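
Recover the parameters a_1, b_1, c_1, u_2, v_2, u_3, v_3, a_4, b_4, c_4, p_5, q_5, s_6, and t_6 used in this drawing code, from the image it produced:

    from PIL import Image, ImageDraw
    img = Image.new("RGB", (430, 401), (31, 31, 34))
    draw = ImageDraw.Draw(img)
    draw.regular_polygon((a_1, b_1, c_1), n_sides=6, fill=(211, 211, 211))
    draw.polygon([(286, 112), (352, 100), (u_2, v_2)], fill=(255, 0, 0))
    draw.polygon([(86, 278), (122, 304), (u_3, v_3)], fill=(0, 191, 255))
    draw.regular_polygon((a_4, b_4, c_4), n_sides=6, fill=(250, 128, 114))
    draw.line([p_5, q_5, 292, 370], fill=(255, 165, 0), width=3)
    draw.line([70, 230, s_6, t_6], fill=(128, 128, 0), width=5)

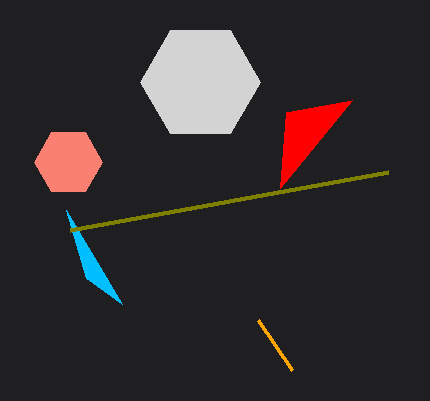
a_1 = 200
b_1 = 82
c_1 = 60
u_2 = 280
v_2 = 188
u_3 = 66
v_3 = 210
a_4 = 68
b_4 = 162
c_4 = 34
p_5 = 258
q_5 = 320
s_6 = 388
t_6 = 172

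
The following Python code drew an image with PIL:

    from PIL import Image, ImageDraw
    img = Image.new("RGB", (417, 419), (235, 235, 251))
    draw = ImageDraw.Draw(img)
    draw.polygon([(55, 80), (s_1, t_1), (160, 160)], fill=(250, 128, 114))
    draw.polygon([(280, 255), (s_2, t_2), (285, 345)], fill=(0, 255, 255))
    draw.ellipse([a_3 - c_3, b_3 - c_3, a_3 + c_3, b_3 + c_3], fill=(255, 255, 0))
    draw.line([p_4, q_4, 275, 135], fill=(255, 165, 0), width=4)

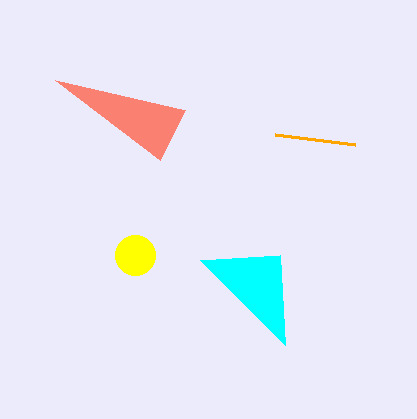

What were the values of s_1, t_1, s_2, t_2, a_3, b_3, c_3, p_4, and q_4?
s_1 = 185, t_1 = 110, s_2 = 200, t_2 = 260, a_3 = 135, b_3 = 255, c_3 = 20, p_4 = 355, q_4 = 145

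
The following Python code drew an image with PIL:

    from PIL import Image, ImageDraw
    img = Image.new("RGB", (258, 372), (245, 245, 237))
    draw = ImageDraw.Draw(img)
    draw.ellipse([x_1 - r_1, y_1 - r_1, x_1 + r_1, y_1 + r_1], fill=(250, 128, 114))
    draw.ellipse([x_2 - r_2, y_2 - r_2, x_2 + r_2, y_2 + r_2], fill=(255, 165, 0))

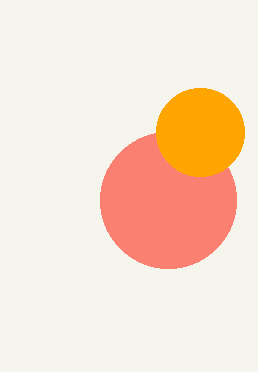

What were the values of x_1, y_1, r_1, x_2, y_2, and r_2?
x_1 = 168, y_1 = 200, r_1 = 68, x_2 = 200, y_2 = 132, r_2 = 44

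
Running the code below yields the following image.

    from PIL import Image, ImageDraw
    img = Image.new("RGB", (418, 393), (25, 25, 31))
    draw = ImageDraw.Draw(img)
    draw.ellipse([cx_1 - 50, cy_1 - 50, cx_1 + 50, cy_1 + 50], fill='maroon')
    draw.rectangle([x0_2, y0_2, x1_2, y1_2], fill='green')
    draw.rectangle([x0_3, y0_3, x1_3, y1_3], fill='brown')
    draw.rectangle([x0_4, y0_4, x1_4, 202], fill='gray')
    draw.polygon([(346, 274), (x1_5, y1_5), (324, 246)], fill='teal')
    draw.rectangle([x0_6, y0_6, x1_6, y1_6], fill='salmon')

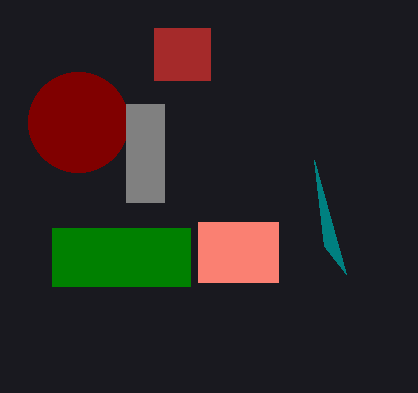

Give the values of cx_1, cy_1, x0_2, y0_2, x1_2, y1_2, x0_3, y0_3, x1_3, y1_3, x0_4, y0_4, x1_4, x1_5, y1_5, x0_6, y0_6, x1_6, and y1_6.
cx_1 = 78
cy_1 = 122
x0_2 = 52
y0_2 = 228
x1_2 = 190
y1_2 = 286
x0_3 = 154
y0_3 = 28
x1_3 = 210
y1_3 = 80
x0_4 = 126
y0_4 = 104
x1_4 = 164
x1_5 = 314
y1_5 = 160
x0_6 = 198
y0_6 = 222
x1_6 = 278
y1_6 = 282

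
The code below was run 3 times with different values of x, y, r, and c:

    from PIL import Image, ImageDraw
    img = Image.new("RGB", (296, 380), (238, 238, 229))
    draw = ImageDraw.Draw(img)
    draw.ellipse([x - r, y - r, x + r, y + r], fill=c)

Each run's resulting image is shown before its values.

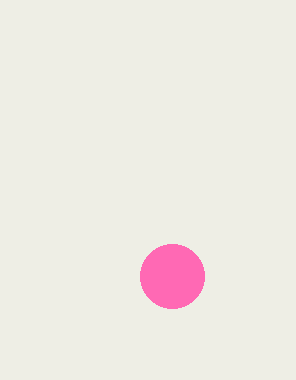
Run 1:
x = 172; y = 276; r = 32; c = 'hotpink'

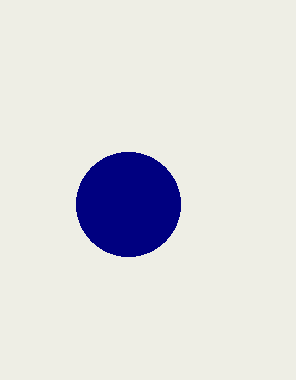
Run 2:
x = 128
y = 204
r = 52
c = 'navy'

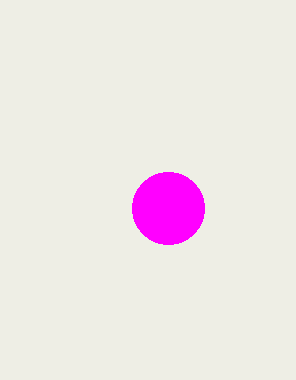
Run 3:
x = 168, y = 208, r = 36, c = 'magenta'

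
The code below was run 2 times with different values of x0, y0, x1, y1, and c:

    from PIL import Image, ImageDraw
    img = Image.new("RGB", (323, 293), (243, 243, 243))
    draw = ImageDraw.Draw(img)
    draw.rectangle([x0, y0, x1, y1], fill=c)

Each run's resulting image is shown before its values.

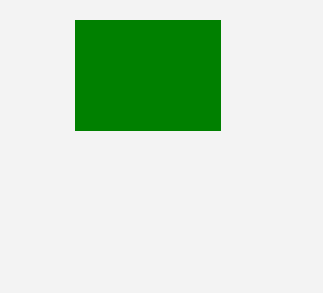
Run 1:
x0 = 75
y0 = 20
x1 = 220
y1 = 130
c = 'green'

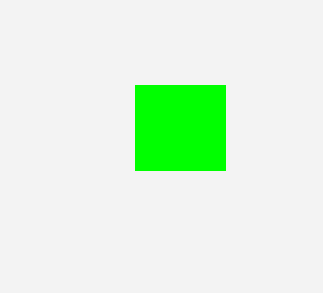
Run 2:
x0 = 135, y0 = 85, x1 = 225, y1 = 170, c = 'lime'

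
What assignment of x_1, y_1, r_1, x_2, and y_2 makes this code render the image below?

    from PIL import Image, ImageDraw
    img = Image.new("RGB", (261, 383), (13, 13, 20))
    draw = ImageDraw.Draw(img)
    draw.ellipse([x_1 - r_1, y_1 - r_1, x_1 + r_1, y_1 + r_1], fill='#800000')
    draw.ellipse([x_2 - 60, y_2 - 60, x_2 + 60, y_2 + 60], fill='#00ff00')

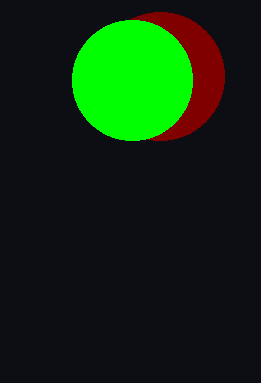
x_1 = 160, y_1 = 76, r_1 = 64, x_2 = 132, y_2 = 80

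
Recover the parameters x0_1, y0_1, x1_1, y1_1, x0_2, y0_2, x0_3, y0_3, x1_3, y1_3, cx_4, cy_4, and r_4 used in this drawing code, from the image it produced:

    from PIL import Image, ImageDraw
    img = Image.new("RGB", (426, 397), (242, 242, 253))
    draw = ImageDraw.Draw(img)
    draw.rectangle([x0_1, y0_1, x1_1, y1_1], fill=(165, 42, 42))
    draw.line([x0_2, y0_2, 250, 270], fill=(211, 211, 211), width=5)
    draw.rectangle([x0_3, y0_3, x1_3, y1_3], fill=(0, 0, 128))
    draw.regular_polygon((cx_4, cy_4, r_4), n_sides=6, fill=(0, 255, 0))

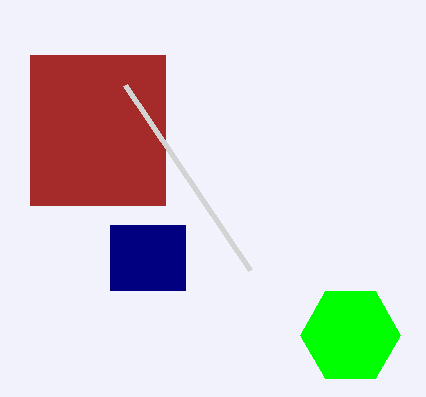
x0_1 = 30
y0_1 = 55
x1_1 = 165
y1_1 = 205
x0_2 = 125
y0_2 = 85
x0_3 = 110
y0_3 = 225
x1_3 = 185
y1_3 = 290
cx_4 = 350
cy_4 = 335
r_4 = 50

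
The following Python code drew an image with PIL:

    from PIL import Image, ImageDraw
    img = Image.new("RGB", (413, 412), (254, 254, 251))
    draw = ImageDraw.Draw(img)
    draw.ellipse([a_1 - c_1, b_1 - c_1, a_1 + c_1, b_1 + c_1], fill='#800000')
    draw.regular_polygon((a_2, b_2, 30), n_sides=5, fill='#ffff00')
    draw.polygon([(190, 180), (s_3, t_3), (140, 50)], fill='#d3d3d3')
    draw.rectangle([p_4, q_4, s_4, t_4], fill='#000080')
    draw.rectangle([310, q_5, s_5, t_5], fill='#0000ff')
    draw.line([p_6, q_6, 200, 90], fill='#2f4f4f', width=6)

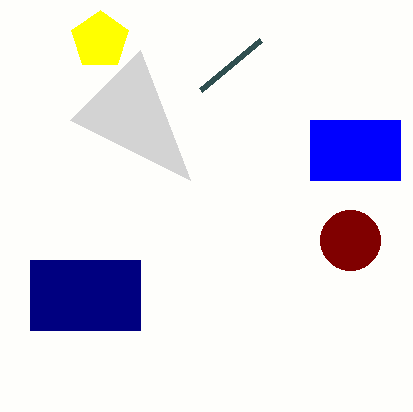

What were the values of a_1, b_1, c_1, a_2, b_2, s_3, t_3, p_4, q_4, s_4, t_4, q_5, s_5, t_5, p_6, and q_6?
a_1 = 350; b_1 = 240; c_1 = 30; a_2 = 100; b_2 = 40; s_3 = 70; t_3 = 120; p_4 = 30; q_4 = 260; s_4 = 140; t_4 = 330; q_5 = 120; s_5 = 400; t_5 = 180; p_6 = 260; q_6 = 40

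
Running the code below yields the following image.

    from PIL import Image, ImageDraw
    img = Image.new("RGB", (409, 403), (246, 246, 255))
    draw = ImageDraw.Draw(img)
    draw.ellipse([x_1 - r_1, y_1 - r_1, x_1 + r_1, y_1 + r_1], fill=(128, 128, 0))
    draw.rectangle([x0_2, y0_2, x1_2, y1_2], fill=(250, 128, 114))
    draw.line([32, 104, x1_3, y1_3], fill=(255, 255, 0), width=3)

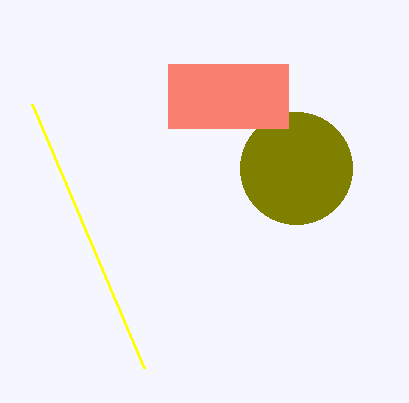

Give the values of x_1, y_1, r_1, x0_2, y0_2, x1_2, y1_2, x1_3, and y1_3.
x_1 = 296
y_1 = 168
r_1 = 56
x0_2 = 168
y0_2 = 64
x1_2 = 288
y1_2 = 128
x1_3 = 144
y1_3 = 368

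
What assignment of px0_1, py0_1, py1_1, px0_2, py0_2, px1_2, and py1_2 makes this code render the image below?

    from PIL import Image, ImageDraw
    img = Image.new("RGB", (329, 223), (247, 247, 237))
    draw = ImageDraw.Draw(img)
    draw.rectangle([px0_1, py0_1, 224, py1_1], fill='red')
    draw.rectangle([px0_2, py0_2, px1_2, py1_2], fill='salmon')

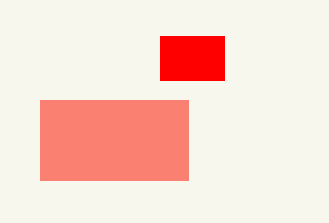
px0_1 = 160; py0_1 = 36; py1_1 = 80; px0_2 = 40; py0_2 = 100; px1_2 = 188; py1_2 = 180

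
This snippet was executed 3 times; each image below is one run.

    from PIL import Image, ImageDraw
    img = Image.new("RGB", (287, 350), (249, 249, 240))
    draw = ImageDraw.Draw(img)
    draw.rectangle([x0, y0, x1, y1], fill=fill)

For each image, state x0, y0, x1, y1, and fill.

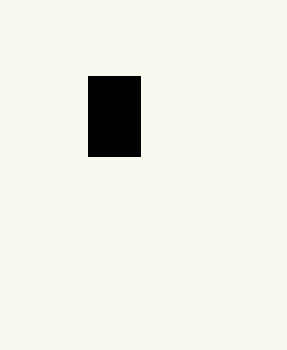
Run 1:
x0 = 88, y0 = 76, x1 = 140, y1 = 156, fill = 'black'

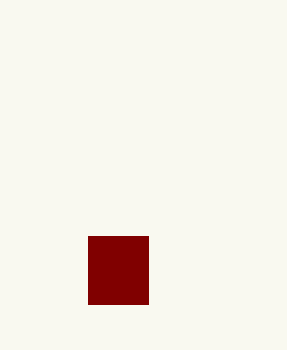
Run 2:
x0 = 88; y0 = 236; x1 = 148; y1 = 304; fill = 'maroon'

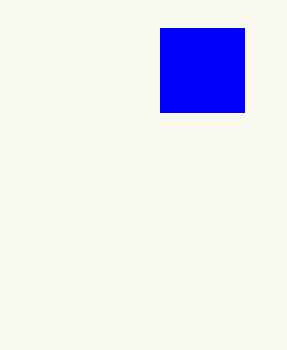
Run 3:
x0 = 160, y0 = 28, x1 = 244, y1 = 112, fill = 'blue'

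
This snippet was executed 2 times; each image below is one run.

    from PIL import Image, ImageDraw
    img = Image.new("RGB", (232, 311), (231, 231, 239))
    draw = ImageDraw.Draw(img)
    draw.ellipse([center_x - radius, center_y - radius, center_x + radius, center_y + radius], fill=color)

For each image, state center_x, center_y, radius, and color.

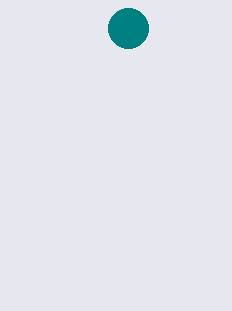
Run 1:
center_x = 128; center_y = 28; radius = 20; color = 'teal'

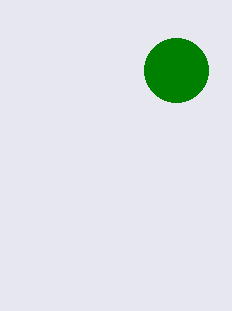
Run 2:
center_x = 176; center_y = 70; radius = 32; color = 'green'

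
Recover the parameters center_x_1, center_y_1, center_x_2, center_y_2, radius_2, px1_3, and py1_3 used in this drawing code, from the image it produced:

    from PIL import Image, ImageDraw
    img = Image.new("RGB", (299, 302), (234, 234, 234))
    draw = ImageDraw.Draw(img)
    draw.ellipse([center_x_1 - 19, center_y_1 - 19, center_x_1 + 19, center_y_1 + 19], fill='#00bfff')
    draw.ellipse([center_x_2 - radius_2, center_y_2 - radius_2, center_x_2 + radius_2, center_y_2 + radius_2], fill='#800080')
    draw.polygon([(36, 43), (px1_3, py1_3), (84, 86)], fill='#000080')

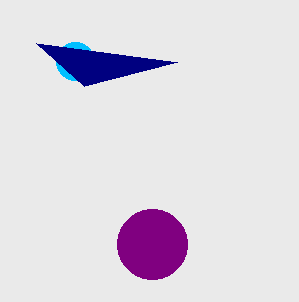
center_x_1 = 75, center_y_1 = 61, center_x_2 = 152, center_y_2 = 244, radius_2 = 35, px1_3 = 177, py1_3 = 62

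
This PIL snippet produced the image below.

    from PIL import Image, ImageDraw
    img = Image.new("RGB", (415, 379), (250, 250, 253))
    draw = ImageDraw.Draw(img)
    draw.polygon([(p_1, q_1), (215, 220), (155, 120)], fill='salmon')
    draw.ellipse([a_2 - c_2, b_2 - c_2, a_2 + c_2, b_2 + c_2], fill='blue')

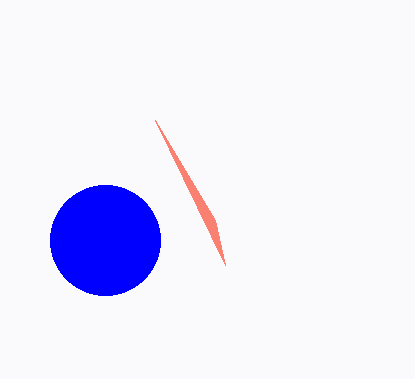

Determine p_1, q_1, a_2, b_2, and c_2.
p_1 = 225
q_1 = 265
a_2 = 105
b_2 = 240
c_2 = 55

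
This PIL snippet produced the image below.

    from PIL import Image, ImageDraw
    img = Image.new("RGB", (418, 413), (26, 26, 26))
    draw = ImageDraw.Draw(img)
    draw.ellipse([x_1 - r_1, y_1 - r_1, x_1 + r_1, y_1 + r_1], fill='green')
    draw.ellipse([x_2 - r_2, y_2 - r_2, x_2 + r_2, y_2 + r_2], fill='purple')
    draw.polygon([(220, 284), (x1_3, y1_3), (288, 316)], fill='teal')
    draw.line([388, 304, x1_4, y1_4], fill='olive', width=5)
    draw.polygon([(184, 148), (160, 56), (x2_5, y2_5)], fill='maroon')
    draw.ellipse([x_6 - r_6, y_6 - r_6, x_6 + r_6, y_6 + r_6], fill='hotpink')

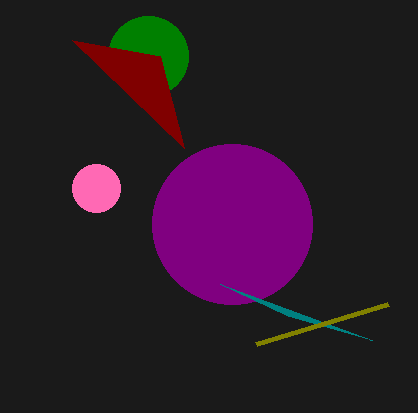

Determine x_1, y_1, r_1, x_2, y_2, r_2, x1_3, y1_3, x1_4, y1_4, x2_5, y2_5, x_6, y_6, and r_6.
x_1 = 148
y_1 = 56
r_1 = 40
x_2 = 232
y_2 = 224
r_2 = 80
x1_3 = 372
y1_3 = 340
x1_4 = 256
y1_4 = 344
x2_5 = 72
y2_5 = 40
x_6 = 96
y_6 = 188
r_6 = 24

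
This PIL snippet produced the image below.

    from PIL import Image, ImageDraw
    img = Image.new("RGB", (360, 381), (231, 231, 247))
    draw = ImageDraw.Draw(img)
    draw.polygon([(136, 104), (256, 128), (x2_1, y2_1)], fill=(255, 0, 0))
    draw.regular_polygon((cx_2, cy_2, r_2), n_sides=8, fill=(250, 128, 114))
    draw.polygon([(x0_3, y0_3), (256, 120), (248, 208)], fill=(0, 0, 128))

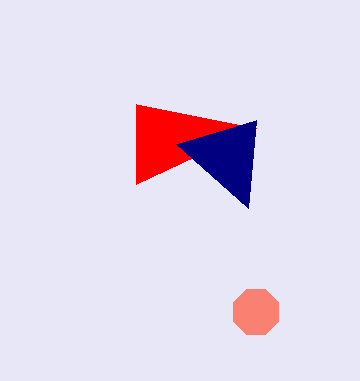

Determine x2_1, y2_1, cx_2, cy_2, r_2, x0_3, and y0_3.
x2_1 = 136
y2_1 = 184
cx_2 = 256
cy_2 = 312
r_2 = 24
x0_3 = 176
y0_3 = 144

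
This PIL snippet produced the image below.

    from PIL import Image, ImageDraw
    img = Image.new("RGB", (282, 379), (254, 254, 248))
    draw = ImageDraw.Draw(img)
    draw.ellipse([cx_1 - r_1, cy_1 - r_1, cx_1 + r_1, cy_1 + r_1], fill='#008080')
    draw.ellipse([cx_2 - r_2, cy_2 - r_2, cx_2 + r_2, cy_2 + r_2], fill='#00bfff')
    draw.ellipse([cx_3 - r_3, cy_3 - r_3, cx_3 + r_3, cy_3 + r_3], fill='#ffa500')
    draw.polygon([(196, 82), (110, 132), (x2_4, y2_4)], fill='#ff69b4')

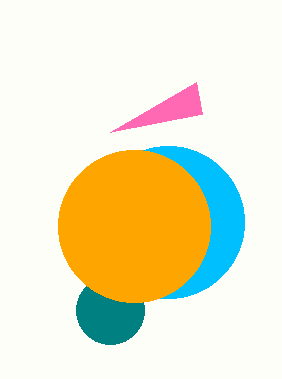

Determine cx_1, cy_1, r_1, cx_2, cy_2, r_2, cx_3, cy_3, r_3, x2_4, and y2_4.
cx_1 = 110, cy_1 = 310, r_1 = 34, cx_2 = 168, cy_2 = 222, r_2 = 76, cx_3 = 134, cy_3 = 226, r_3 = 76, x2_4 = 202, y2_4 = 114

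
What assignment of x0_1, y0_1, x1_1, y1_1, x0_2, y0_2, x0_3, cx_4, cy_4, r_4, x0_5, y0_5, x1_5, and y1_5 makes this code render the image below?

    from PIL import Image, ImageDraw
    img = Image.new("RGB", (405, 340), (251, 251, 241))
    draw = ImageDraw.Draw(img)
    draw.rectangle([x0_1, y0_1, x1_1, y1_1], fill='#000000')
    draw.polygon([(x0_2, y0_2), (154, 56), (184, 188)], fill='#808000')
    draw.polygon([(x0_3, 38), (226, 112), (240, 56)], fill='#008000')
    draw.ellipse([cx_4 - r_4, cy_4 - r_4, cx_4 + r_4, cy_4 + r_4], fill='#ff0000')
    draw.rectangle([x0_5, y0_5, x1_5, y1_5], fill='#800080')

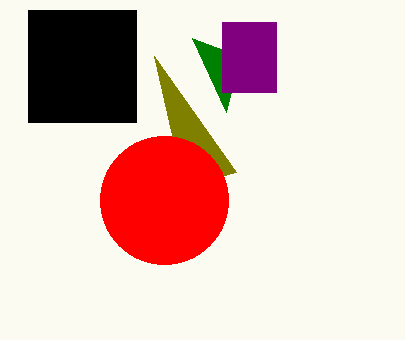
x0_1 = 28; y0_1 = 10; x1_1 = 136; y1_1 = 122; x0_2 = 236; y0_2 = 172; x0_3 = 192; cx_4 = 164; cy_4 = 200; r_4 = 64; x0_5 = 222; y0_5 = 22; x1_5 = 276; y1_5 = 92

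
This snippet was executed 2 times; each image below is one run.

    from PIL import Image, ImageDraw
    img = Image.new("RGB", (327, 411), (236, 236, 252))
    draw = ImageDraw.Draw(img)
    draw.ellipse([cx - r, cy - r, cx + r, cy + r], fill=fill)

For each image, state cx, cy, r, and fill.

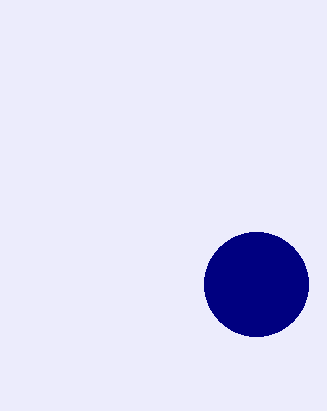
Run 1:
cx = 256, cy = 284, r = 52, fill = 'navy'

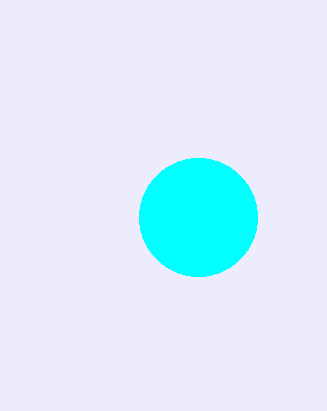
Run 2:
cx = 198; cy = 217; r = 59; fill = 'cyan'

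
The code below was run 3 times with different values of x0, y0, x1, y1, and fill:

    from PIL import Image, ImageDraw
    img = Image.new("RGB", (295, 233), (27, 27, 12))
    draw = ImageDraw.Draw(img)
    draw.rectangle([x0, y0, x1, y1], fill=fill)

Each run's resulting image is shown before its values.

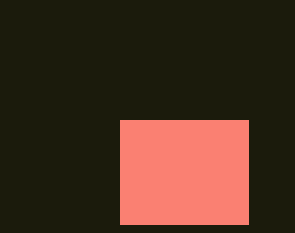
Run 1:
x0 = 120; y0 = 120; x1 = 248; y1 = 224; fill = 'salmon'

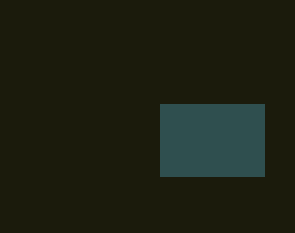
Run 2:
x0 = 160; y0 = 104; x1 = 264; y1 = 176; fill = 'darkslategray'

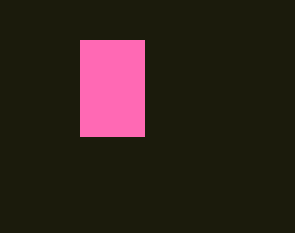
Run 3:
x0 = 80; y0 = 40; x1 = 144; y1 = 136; fill = 'hotpink'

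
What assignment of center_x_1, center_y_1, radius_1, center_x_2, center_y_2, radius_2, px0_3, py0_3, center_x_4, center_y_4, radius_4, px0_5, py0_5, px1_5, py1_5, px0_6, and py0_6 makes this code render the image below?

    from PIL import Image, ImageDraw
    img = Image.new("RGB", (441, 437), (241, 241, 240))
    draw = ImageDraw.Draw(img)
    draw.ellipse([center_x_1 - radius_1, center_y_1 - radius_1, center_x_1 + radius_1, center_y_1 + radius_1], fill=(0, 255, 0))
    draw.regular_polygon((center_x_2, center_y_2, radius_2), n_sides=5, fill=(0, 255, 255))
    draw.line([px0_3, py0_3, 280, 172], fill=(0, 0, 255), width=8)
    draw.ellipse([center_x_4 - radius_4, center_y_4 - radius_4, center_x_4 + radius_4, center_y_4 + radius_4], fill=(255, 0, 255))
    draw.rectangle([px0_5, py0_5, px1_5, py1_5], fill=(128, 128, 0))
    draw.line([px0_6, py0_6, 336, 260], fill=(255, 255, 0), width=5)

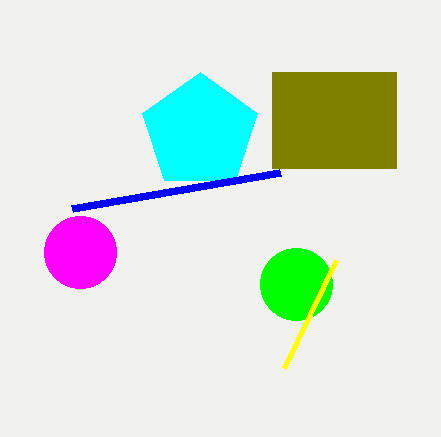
center_x_1 = 296
center_y_1 = 284
radius_1 = 36
center_x_2 = 200
center_y_2 = 132
radius_2 = 60
px0_3 = 72
py0_3 = 208
center_x_4 = 80
center_y_4 = 252
radius_4 = 36
px0_5 = 272
py0_5 = 72
px1_5 = 396
py1_5 = 168
px0_6 = 284
py0_6 = 368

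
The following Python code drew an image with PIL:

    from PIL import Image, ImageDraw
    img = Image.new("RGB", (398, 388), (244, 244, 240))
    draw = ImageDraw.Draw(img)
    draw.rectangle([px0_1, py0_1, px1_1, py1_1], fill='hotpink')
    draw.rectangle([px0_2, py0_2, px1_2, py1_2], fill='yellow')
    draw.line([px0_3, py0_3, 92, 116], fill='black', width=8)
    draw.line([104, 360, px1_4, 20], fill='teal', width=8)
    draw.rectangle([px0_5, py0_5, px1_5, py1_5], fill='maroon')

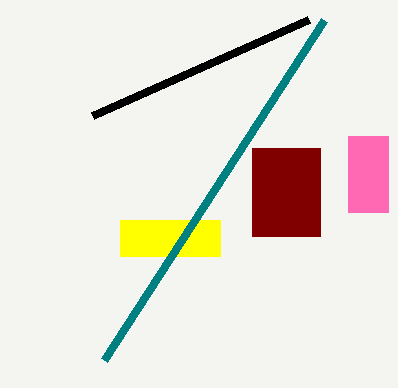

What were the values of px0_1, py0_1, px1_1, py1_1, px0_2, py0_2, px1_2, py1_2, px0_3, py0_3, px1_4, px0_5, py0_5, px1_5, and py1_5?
px0_1 = 348
py0_1 = 136
px1_1 = 388
py1_1 = 212
px0_2 = 120
py0_2 = 220
px1_2 = 220
py1_2 = 256
px0_3 = 308
py0_3 = 20
px1_4 = 324
px0_5 = 252
py0_5 = 148
px1_5 = 320
py1_5 = 236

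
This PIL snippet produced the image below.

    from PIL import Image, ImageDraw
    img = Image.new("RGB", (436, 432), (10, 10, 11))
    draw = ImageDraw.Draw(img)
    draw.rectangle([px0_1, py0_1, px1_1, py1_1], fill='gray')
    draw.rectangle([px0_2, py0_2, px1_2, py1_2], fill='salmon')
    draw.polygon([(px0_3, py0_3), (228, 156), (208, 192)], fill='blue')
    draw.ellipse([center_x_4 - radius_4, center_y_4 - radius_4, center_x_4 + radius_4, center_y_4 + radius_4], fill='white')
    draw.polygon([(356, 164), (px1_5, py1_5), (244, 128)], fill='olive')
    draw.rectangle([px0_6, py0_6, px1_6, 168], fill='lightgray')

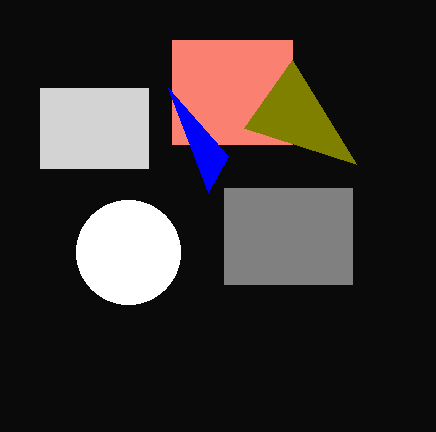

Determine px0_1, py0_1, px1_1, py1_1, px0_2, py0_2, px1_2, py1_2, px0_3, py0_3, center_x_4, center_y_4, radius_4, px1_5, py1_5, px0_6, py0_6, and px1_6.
px0_1 = 224, py0_1 = 188, px1_1 = 352, py1_1 = 284, px0_2 = 172, py0_2 = 40, px1_2 = 292, py1_2 = 144, px0_3 = 168, py0_3 = 88, center_x_4 = 128, center_y_4 = 252, radius_4 = 52, px1_5 = 292, py1_5 = 60, px0_6 = 40, py0_6 = 88, px1_6 = 148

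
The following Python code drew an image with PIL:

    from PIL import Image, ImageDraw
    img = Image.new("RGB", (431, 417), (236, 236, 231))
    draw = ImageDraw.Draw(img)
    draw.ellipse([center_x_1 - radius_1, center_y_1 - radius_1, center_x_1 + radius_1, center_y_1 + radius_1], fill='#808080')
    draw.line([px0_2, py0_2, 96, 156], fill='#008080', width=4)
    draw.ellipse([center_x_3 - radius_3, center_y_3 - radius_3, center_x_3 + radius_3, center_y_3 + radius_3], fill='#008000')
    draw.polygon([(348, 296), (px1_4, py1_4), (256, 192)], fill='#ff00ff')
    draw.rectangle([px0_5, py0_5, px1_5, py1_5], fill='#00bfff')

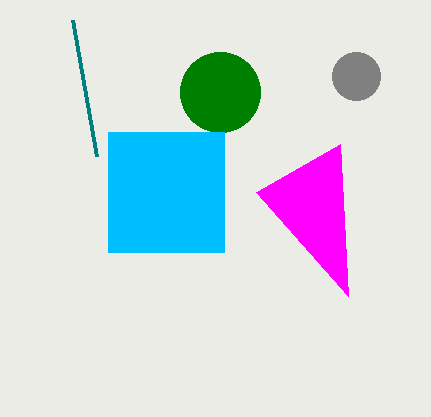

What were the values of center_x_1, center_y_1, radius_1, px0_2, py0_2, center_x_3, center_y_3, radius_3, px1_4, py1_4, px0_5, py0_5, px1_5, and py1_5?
center_x_1 = 356, center_y_1 = 76, radius_1 = 24, px0_2 = 72, py0_2 = 20, center_x_3 = 220, center_y_3 = 92, radius_3 = 40, px1_4 = 340, py1_4 = 144, px0_5 = 108, py0_5 = 132, px1_5 = 224, py1_5 = 252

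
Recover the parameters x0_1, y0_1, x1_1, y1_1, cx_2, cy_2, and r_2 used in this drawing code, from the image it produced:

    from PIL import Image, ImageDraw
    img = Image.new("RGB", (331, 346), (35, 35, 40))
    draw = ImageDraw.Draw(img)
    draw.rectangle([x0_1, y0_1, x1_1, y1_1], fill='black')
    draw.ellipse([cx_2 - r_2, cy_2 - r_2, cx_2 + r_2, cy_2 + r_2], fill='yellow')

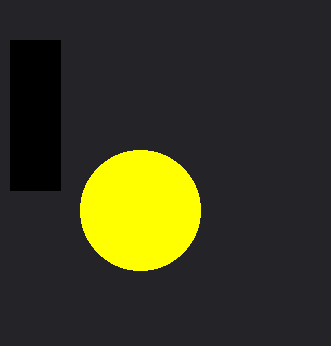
x0_1 = 10
y0_1 = 40
x1_1 = 60
y1_1 = 190
cx_2 = 140
cy_2 = 210
r_2 = 60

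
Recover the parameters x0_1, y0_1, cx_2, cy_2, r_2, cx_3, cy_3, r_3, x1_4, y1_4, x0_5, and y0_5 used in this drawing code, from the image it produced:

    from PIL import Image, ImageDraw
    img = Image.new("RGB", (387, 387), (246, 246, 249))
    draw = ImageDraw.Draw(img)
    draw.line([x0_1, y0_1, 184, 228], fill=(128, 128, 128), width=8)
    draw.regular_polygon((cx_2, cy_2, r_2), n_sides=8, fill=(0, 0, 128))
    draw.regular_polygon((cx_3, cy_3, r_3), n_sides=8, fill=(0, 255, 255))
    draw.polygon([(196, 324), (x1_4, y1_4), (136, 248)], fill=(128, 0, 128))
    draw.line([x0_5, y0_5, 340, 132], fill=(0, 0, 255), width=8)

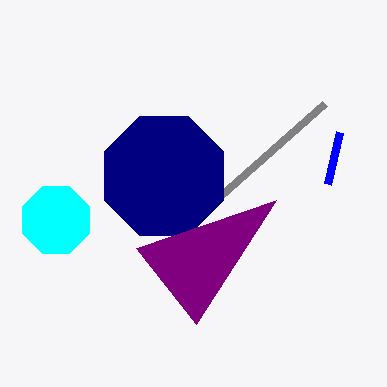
x0_1 = 324
y0_1 = 104
cx_2 = 164
cy_2 = 176
r_2 = 64
cx_3 = 56
cy_3 = 220
r_3 = 36
x1_4 = 276
y1_4 = 200
x0_5 = 328
y0_5 = 184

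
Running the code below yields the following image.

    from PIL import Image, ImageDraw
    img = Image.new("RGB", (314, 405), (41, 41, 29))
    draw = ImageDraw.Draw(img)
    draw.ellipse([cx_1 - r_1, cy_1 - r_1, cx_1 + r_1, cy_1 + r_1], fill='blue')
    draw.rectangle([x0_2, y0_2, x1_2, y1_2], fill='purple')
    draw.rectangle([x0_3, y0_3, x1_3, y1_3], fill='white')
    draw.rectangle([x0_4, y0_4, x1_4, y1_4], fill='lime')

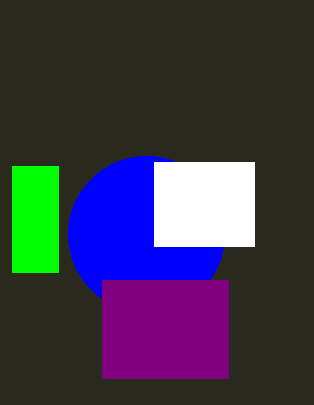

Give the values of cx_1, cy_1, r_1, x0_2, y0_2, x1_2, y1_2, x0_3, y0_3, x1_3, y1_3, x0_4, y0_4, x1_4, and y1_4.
cx_1 = 146; cy_1 = 234; r_1 = 78; x0_2 = 102; y0_2 = 280; x1_2 = 228; y1_2 = 378; x0_3 = 154; y0_3 = 162; x1_3 = 254; y1_3 = 246; x0_4 = 12; y0_4 = 166; x1_4 = 58; y1_4 = 272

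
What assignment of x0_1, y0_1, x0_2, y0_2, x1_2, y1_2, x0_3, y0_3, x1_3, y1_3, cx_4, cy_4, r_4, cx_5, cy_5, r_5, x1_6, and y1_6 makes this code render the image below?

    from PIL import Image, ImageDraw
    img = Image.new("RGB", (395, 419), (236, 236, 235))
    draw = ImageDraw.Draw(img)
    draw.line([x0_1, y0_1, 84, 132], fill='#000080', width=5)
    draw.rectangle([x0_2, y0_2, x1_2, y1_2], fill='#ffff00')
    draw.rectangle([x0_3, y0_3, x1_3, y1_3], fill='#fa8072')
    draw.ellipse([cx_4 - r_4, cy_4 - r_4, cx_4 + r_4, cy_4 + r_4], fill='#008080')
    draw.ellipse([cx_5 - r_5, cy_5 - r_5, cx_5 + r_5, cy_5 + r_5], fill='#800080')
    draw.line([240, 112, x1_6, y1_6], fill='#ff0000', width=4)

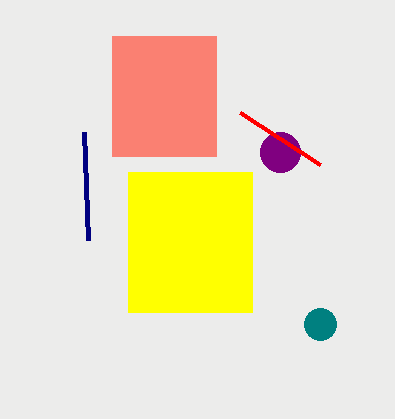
x0_1 = 88, y0_1 = 240, x0_2 = 128, y0_2 = 172, x1_2 = 252, y1_2 = 312, x0_3 = 112, y0_3 = 36, x1_3 = 216, y1_3 = 156, cx_4 = 320, cy_4 = 324, r_4 = 16, cx_5 = 280, cy_5 = 152, r_5 = 20, x1_6 = 320, y1_6 = 164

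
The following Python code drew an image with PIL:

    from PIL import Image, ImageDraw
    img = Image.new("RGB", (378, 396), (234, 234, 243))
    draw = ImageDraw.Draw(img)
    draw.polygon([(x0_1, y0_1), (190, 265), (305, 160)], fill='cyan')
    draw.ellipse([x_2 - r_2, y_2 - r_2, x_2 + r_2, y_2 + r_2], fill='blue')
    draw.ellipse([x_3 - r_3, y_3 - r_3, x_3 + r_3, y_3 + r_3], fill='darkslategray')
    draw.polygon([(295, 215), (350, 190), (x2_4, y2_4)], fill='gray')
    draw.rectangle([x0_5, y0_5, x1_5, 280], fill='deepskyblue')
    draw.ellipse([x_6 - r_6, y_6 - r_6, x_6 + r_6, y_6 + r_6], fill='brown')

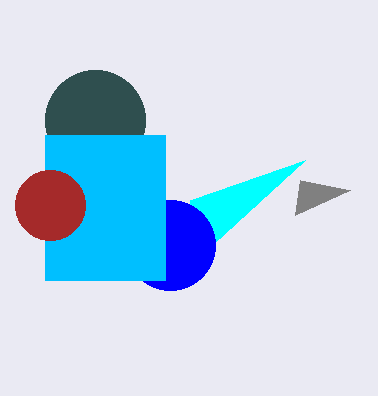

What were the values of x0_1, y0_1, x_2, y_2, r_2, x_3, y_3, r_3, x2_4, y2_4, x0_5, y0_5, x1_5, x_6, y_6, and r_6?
x0_1 = 190, y0_1 = 200, x_2 = 170, y_2 = 245, r_2 = 45, x_3 = 95, y_3 = 120, r_3 = 50, x2_4 = 300, y2_4 = 180, x0_5 = 45, y0_5 = 135, x1_5 = 165, x_6 = 50, y_6 = 205, r_6 = 35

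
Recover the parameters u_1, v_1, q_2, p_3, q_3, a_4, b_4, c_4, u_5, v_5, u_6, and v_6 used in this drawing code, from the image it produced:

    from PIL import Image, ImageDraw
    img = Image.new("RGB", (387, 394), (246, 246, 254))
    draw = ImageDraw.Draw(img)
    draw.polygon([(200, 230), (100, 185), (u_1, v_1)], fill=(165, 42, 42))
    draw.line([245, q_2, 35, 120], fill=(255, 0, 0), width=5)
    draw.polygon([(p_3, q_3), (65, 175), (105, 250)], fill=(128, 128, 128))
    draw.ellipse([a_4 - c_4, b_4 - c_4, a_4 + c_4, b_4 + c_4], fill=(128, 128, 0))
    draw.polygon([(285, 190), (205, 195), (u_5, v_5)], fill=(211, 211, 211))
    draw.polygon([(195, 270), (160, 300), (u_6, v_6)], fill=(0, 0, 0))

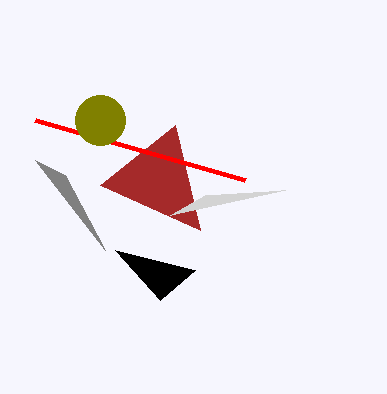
u_1 = 175, v_1 = 125, q_2 = 180, p_3 = 35, q_3 = 160, a_4 = 100, b_4 = 120, c_4 = 25, u_5 = 170, v_5 = 215, u_6 = 115, v_6 = 250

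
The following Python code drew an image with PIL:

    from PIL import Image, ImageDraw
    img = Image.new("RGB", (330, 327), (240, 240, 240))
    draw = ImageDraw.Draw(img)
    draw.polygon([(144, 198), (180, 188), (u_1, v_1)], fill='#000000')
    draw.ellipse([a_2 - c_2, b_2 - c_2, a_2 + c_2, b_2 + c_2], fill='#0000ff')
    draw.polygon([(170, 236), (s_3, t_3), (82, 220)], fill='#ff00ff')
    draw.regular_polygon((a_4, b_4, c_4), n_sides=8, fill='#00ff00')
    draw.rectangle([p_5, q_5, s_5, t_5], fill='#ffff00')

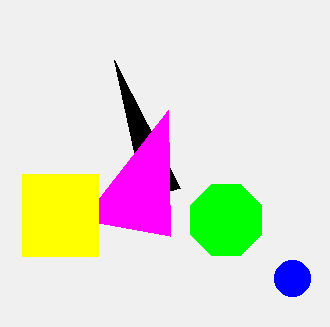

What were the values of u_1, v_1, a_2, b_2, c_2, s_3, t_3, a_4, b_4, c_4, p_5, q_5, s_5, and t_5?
u_1 = 114
v_1 = 60
a_2 = 292
b_2 = 278
c_2 = 18
s_3 = 168
t_3 = 110
a_4 = 226
b_4 = 220
c_4 = 38
p_5 = 22
q_5 = 174
s_5 = 98
t_5 = 256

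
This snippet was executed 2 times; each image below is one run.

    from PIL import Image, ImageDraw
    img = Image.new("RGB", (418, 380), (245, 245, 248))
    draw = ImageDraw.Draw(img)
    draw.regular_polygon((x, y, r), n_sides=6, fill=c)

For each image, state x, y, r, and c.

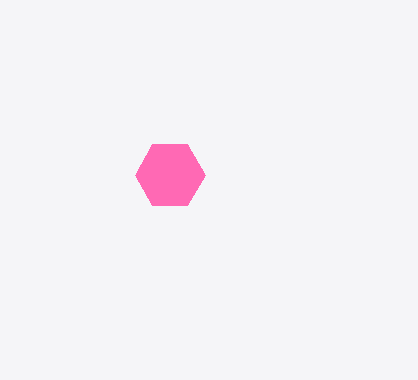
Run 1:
x = 170; y = 175; r = 35; c = 'hotpink'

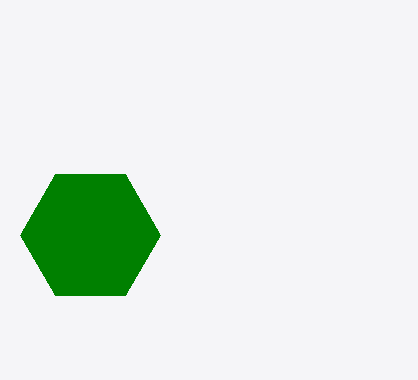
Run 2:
x = 90
y = 235
r = 70
c = 'green'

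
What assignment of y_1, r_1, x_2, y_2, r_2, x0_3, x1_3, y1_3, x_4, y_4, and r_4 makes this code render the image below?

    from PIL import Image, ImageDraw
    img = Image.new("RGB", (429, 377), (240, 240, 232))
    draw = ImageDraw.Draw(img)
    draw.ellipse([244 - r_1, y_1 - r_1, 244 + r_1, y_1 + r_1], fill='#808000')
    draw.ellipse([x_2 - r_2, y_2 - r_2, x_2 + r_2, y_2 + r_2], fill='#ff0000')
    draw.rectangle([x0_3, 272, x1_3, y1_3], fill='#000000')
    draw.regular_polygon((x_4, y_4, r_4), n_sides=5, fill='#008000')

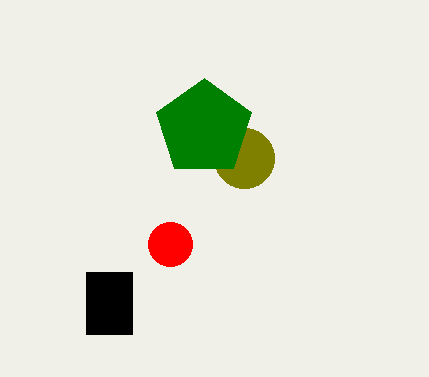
y_1 = 158, r_1 = 30, x_2 = 170, y_2 = 244, r_2 = 22, x0_3 = 86, x1_3 = 132, y1_3 = 334, x_4 = 204, y_4 = 128, r_4 = 50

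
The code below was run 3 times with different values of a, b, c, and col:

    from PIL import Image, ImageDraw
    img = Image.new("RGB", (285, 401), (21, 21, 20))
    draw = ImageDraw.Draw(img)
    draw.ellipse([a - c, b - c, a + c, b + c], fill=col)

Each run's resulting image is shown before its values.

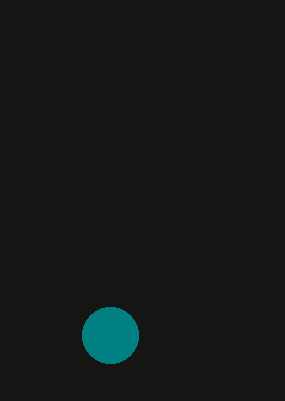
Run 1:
a = 110; b = 335; c = 28; col = 'teal'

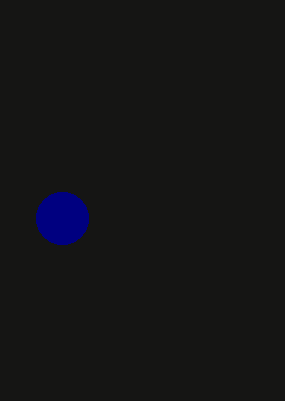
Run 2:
a = 62; b = 218; c = 26; col = 'navy'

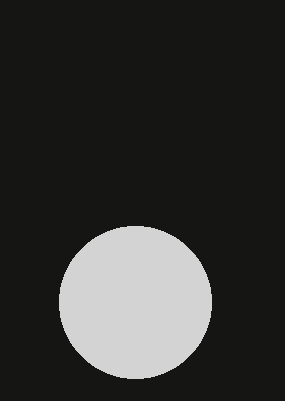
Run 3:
a = 135; b = 302; c = 76; col = 'lightgray'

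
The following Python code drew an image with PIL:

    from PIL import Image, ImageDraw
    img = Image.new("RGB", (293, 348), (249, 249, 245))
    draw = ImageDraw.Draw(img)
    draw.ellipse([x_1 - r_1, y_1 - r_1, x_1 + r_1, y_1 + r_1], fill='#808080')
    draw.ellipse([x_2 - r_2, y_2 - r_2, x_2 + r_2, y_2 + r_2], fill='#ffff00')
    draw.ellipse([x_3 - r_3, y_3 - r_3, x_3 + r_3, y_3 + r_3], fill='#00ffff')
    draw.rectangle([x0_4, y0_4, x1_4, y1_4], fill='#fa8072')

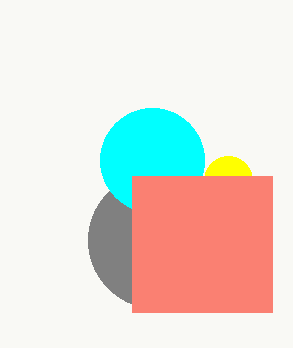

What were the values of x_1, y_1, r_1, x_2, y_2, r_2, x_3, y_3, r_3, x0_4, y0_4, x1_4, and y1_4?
x_1 = 156
y_1 = 240
r_1 = 68
x_2 = 228
y_2 = 180
r_2 = 24
x_3 = 152
y_3 = 160
r_3 = 52
x0_4 = 132
y0_4 = 176
x1_4 = 272
y1_4 = 312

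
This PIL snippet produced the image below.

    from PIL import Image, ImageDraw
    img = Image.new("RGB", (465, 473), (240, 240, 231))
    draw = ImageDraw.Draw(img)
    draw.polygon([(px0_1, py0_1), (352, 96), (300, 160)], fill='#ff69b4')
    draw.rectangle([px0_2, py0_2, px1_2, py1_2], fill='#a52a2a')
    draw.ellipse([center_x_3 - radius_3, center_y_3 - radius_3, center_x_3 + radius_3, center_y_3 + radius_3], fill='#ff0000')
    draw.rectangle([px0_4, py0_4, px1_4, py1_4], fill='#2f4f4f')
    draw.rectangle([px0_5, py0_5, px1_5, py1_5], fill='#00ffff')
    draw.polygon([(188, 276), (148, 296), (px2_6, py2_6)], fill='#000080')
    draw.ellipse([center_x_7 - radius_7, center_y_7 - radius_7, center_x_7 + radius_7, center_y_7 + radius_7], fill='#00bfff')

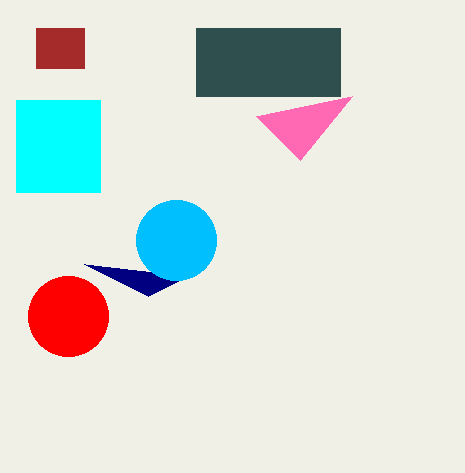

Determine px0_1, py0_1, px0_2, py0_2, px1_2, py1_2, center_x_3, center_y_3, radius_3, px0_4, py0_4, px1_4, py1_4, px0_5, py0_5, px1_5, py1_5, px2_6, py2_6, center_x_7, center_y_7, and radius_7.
px0_1 = 256
py0_1 = 116
px0_2 = 36
py0_2 = 28
px1_2 = 84
py1_2 = 68
center_x_3 = 68
center_y_3 = 316
radius_3 = 40
px0_4 = 196
py0_4 = 28
px1_4 = 340
py1_4 = 96
px0_5 = 16
py0_5 = 100
px1_5 = 100
py1_5 = 192
px2_6 = 84
py2_6 = 264
center_x_7 = 176
center_y_7 = 240
radius_7 = 40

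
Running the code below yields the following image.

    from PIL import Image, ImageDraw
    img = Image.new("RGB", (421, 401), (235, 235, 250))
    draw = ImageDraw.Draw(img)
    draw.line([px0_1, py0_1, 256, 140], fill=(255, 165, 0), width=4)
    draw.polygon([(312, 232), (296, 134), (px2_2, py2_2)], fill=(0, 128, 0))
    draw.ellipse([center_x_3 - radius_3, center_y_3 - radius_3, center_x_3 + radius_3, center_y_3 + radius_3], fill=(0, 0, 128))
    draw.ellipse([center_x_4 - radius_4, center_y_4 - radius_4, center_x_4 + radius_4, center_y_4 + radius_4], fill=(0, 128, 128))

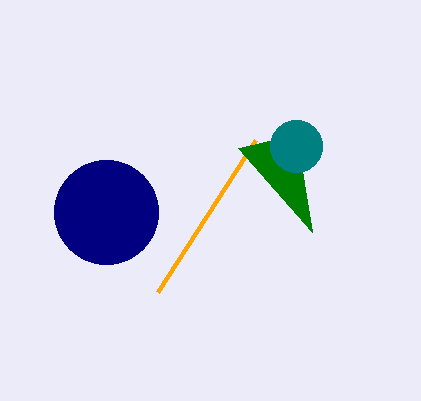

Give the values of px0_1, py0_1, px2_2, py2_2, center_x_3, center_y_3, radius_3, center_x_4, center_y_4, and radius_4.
px0_1 = 158, py0_1 = 292, px2_2 = 238, py2_2 = 148, center_x_3 = 106, center_y_3 = 212, radius_3 = 52, center_x_4 = 296, center_y_4 = 146, radius_4 = 26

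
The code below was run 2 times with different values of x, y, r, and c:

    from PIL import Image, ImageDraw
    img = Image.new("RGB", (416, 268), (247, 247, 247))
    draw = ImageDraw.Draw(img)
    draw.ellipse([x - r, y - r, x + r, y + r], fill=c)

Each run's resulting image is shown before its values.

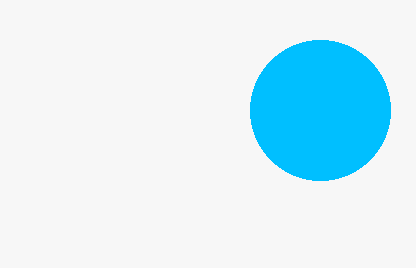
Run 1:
x = 320, y = 110, r = 70, c = 'deepskyblue'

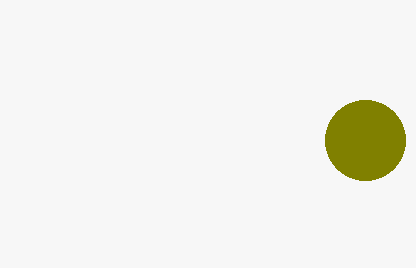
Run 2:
x = 365, y = 140, r = 40, c = 'olive'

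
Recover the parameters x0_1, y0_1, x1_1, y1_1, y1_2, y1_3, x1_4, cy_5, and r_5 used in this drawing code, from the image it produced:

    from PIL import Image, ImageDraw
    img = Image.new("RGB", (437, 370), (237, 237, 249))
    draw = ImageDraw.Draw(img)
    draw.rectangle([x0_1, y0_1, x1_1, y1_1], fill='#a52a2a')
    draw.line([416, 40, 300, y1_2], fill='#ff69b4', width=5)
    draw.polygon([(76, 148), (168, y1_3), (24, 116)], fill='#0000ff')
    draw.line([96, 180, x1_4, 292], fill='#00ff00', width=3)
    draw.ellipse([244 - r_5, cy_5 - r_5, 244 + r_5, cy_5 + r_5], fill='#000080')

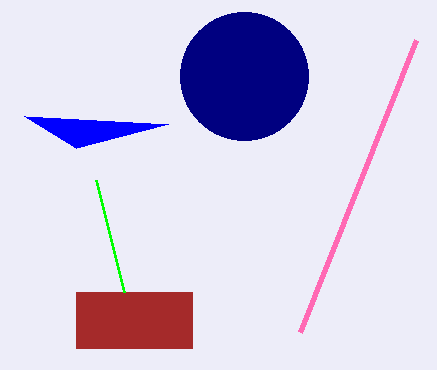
x0_1 = 76
y0_1 = 292
x1_1 = 192
y1_1 = 348
y1_2 = 332
y1_3 = 124
x1_4 = 124
cy_5 = 76
r_5 = 64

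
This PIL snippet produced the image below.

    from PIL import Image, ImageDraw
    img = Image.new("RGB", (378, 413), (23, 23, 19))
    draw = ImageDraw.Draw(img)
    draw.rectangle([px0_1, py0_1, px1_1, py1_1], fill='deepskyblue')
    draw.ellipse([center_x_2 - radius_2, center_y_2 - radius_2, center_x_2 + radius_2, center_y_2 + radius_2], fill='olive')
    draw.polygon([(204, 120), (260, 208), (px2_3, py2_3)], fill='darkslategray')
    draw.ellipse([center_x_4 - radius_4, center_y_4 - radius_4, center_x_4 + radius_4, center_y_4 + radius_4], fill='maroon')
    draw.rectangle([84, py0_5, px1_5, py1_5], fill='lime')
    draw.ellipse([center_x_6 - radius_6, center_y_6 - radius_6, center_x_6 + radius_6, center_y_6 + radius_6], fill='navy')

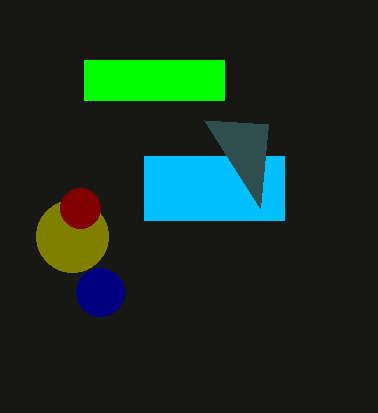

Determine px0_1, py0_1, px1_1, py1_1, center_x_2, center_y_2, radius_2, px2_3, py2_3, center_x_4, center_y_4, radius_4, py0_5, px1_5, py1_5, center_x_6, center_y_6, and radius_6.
px0_1 = 144; py0_1 = 156; px1_1 = 284; py1_1 = 220; center_x_2 = 72; center_y_2 = 236; radius_2 = 36; px2_3 = 268; py2_3 = 124; center_x_4 = 80; center_y_4 = 208; radius_4 = 20; py0_5 = 60; px1_5 = 224; py1_5 = 100; center_x_6 = 100; center_y_6 = 292; radius_6 = 24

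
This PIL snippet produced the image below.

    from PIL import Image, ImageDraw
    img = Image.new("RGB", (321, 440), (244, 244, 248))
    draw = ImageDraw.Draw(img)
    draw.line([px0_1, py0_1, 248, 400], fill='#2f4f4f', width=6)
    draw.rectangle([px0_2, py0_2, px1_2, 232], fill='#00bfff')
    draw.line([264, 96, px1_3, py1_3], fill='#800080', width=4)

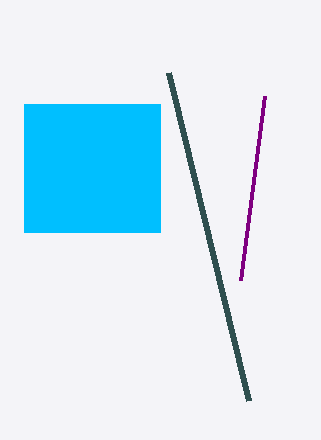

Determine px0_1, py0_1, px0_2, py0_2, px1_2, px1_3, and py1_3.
px0_1 = 168
py0_1 = 72
px0_2 = 24
py0_2 = 104
px1_2 = 160
px1_3 = 240
py1_3 = 280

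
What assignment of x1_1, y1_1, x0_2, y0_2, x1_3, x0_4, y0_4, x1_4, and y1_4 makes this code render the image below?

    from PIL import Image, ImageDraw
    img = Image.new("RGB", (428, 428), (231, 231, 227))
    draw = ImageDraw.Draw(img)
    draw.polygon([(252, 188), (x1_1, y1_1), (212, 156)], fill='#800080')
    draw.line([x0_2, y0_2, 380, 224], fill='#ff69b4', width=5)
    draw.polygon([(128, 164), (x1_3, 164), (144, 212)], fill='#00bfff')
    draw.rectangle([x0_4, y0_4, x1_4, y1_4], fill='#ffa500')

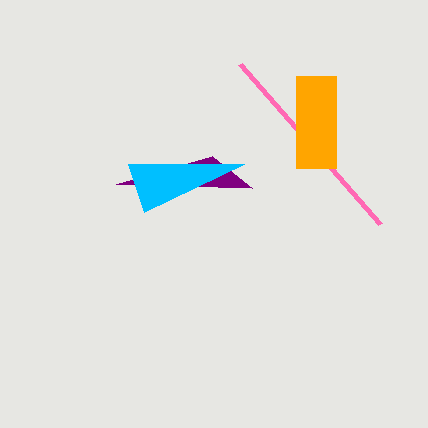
x1_1 = 116; y1_1 = 184; x0_2 = 240; y0_2 = 64; x1_3 = 244; x0_4 = 296; y0_4 = 76; x1_4 = 336; y1_4 = 168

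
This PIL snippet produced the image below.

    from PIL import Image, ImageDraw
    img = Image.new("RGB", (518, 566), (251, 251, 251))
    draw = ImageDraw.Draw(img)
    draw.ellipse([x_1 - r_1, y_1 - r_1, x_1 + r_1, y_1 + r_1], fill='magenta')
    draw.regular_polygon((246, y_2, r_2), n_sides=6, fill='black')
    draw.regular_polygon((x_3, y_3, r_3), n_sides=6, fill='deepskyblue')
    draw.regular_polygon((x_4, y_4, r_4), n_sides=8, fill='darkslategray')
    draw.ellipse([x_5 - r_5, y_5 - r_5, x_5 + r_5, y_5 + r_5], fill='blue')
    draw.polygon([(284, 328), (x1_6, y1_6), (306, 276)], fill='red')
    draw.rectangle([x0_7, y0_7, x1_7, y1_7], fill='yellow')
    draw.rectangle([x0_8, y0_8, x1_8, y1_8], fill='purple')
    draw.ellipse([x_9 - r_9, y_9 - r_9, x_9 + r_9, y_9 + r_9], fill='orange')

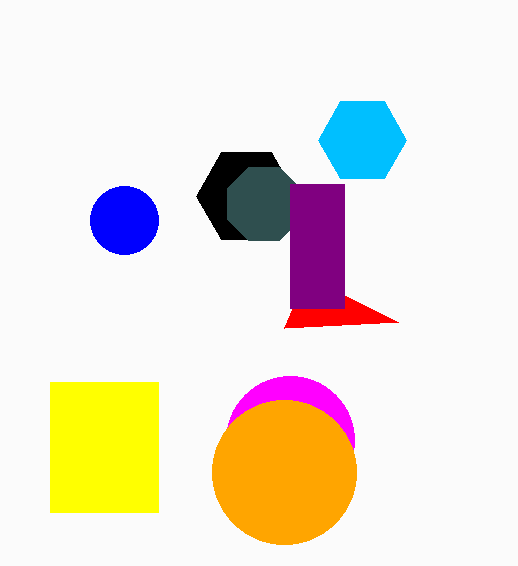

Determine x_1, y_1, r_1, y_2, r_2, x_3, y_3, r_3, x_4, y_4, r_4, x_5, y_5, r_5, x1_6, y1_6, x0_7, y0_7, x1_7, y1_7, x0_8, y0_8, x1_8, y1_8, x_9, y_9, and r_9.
x_1 = 290, y_1 = 440, r_1 = 64, y_2 = 196, r_2 = 50, x_3 = 362, y_3 = 140, r_3 = 44, x_4 = 264, y_4 = 204, r_4 = 40, x_5 = 124, y_5 = 220, r_5 = 34, x1_6 = 398, y1_6 = 322, x0_7 = 50, y0_7 = 382, x1_7 = 158, y1_7 = 512, x0_8 = 290, y0_8 = 184, x1_8 = 344, y1_8 = 308, x_9 = 284, y_9 = 472, r_9 = 72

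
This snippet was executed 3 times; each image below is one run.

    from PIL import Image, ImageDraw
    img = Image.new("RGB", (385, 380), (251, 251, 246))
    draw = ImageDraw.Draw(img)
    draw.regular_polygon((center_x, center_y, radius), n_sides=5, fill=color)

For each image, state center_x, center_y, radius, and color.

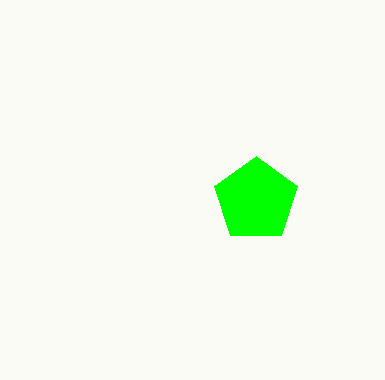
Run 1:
center_x = 256
center_y = 200
radius = 44
color = 'lime'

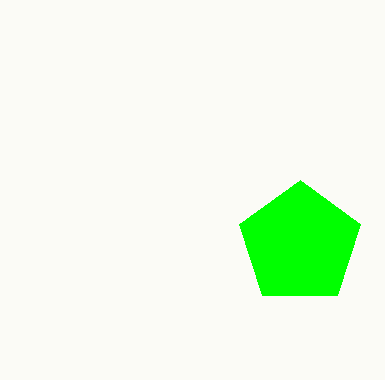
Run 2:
center_x = 300, center_y = 244, radius = 64, color = 'lime'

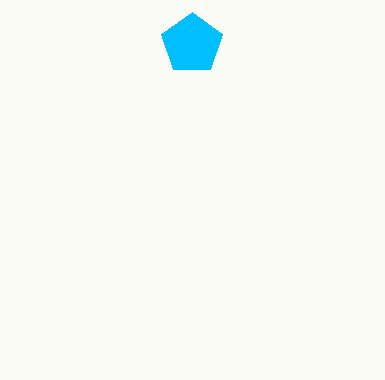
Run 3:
center_x = 192; center_y = 44; radius = 32; color = 'deepskyblue'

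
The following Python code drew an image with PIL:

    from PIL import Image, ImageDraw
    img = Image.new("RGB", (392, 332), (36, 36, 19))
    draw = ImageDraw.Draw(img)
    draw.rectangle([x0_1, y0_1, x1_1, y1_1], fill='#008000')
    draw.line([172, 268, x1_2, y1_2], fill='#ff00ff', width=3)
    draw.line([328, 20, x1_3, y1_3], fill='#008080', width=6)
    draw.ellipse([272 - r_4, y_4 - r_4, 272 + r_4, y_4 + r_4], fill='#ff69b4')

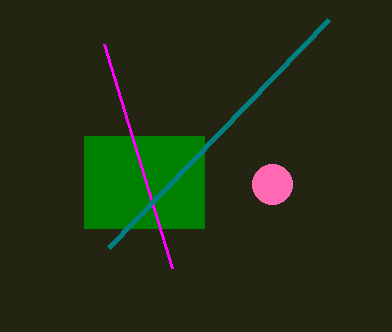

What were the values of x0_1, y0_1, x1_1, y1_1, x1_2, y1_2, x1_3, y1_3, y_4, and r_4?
x0_1 = 84; y0_1 = 136; x1_1 = 204; y1_1 = 228; x1_2 = 104; y1_2 = 44; x1_3 = 108; y1_3 = 248; y_4 = 184; r_4 = 20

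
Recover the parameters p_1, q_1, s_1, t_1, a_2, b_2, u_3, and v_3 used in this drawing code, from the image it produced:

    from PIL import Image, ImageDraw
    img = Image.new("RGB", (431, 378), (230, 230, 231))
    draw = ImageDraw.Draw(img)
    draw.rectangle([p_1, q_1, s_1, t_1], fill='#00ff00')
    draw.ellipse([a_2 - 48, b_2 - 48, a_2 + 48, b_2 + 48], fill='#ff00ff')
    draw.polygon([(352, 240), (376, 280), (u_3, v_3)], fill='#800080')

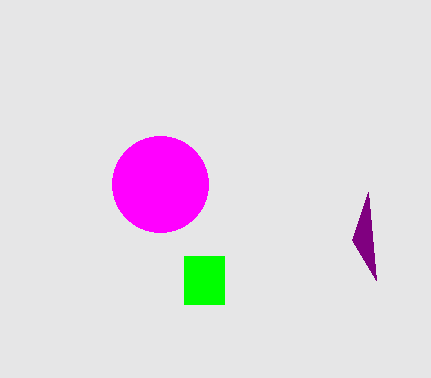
p_1 = 184; q_1 = 256; s_1 = 224; t_1 = 304; a_2 = 160; b_2 = 184; u_3 = 368; v_3 = 192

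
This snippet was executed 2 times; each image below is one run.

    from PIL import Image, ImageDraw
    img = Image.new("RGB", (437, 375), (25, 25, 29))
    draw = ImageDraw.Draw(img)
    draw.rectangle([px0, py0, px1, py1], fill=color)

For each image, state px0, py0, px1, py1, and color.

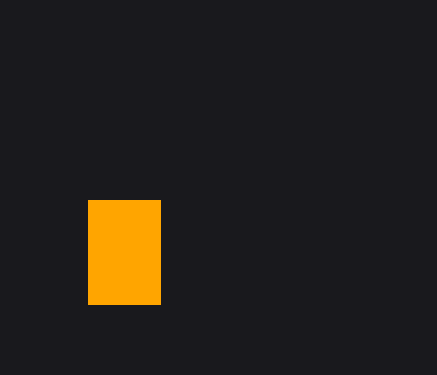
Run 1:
px0 = 88
py0 = 200
px1 = 160
py1 = 304
color = 'orange'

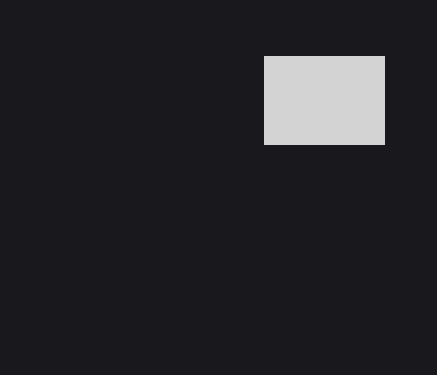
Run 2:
px0 = 264; py0 = 56; px1 = 384; py1 = 144; color = 'lightgray'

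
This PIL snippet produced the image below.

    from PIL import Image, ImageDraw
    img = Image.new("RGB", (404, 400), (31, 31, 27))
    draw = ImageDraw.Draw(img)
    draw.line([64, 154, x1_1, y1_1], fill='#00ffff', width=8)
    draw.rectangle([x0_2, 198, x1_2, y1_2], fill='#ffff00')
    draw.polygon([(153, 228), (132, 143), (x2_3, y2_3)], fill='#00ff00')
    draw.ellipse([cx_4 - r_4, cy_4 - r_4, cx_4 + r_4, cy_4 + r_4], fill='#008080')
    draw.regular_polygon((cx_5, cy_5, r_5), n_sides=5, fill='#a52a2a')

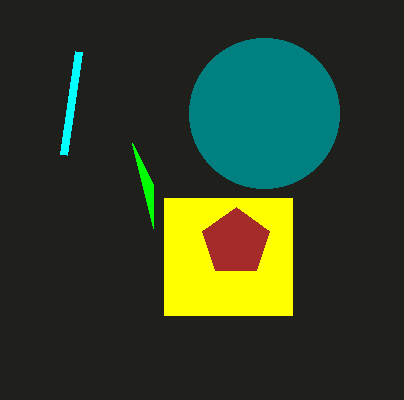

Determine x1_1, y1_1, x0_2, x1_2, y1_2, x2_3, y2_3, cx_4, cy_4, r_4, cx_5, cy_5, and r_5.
x1_1 = 79; y1_1 = 51; x0_2 = 164; x1_2 = 292; y1_2 = 315; x2_3 = 153; y2_3 = 184; cx_4 = 264; cy_4 = 113; r_4 = 75; cx_5 = 236; cy_5 = 242; r_5 = 35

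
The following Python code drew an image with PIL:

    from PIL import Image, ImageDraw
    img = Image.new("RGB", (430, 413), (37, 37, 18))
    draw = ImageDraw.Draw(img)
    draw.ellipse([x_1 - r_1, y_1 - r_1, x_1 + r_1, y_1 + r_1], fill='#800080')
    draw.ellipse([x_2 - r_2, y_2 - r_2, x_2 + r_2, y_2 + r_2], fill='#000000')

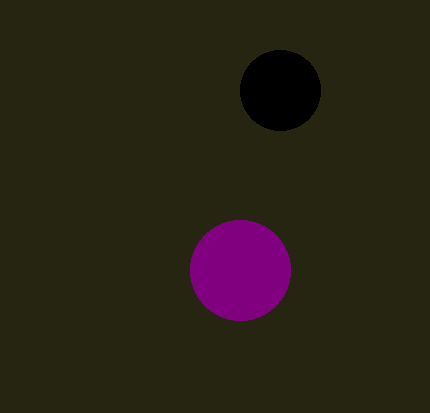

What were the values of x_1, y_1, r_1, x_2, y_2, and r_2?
x_1 = 240
y_1 = 270
r_1 = 50
x_2 = 280
y_2 = 90
r_2 = 40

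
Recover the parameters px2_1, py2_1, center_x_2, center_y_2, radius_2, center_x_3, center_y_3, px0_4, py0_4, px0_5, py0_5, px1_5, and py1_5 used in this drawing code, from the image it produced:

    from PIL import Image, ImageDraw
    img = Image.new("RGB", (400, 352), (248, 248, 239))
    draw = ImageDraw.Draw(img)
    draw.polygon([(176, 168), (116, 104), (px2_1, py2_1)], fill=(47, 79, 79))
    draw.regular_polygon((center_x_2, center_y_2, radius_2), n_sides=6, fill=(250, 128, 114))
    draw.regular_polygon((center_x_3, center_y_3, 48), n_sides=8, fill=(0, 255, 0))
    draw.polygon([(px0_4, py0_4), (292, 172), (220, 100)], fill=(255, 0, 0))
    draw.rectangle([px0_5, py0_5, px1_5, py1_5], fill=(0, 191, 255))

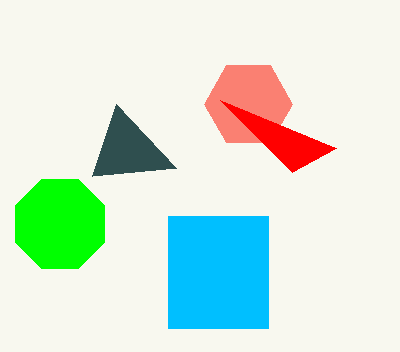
px2_1 = 92, py2_1 = 176, center_x_2 = 248, center_y_2 = 104, radius_2 = 44, center_x_3 = 60, center_y_3 = 224, px0_4 = 336, py0_4 = 148, px0_5 = 168, py0_5 = 216, px1_5 = 268, py1_5 = 328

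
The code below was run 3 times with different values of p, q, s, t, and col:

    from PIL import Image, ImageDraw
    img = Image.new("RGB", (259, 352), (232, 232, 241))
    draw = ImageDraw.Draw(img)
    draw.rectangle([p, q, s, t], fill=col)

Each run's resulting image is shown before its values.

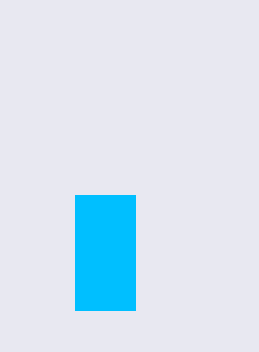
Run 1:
p = 75, q = 195, s = 135, t = 310, col = 'deepskyblue'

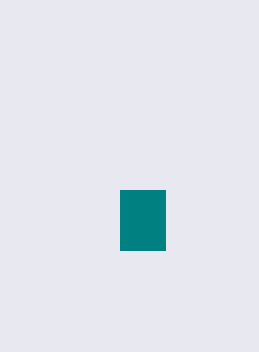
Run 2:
p = 120, q = 190, s = 165, t = 250, col = 'teal'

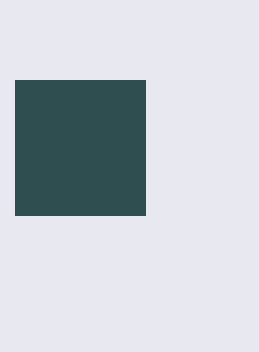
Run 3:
p = 15, q = 80, s = 145, t = 215, col = 'darkslategray'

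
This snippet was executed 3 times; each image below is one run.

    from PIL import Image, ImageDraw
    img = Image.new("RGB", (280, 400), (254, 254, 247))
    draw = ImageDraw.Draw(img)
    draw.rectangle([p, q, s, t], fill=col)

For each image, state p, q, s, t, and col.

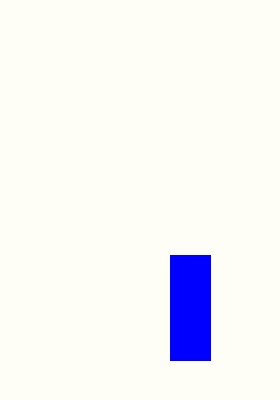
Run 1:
p = 170; q = 255; s = 210; t = 360; col = 'blue'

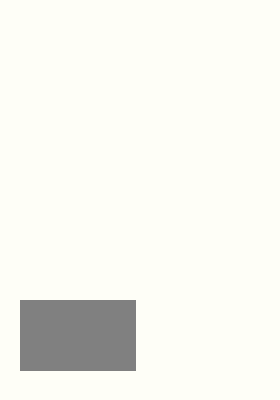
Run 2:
p = 20; q = 300; s = 135; t = 370; col = 'gray'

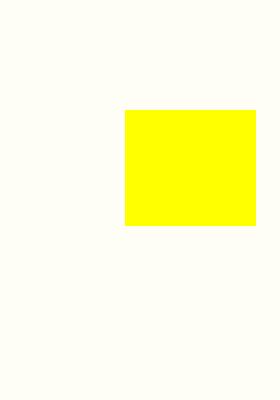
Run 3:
p = 125; q = 110; s = 255; t = 225; col = 'yellow'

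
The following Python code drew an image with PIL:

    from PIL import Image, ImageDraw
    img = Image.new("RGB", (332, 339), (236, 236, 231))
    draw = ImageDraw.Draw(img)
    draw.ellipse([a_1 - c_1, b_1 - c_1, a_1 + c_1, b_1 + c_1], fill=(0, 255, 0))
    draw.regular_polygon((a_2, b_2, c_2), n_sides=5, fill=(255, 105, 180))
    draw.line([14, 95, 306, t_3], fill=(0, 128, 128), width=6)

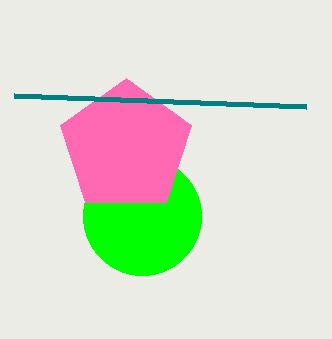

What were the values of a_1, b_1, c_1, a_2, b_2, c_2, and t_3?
a_1 = 142, b_1 = 216, c_1 = 59, a_2 = 126, b_2 = 147, c_2 = 69, t_3 = 106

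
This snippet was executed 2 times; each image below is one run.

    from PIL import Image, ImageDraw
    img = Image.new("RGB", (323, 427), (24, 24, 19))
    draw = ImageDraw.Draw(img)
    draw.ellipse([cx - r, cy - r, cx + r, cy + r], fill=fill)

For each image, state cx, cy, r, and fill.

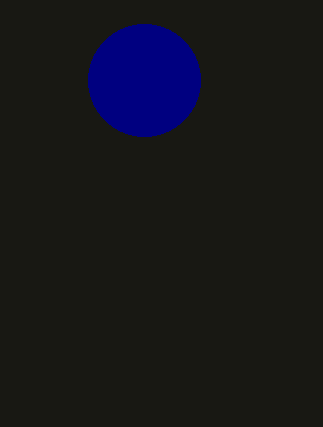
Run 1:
cx = 144; cy = 80; r = 56; fill = 'navy'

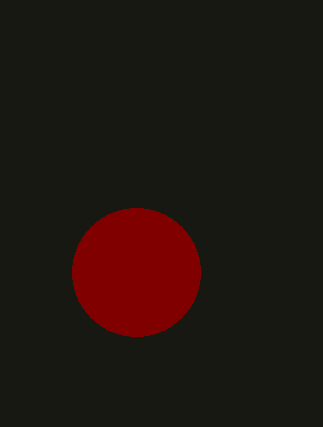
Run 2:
cx = 136, cy = 272, r = 64, fill = 'maroon'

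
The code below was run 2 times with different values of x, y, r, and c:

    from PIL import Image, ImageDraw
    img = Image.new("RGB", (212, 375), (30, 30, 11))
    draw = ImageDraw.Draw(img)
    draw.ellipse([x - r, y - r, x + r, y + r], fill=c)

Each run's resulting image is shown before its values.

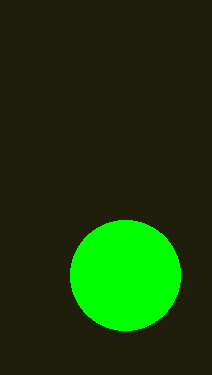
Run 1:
x = 125, y = 275, r = 55, c = 'lime'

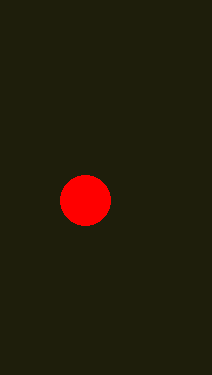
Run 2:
x = 85, y = 200, r = 25, c = 'red'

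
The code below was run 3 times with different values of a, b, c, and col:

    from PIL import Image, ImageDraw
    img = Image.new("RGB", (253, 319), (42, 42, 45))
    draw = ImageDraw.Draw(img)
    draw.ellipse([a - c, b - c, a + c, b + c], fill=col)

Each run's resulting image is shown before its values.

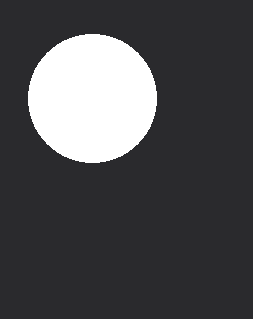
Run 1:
a = 92; b = 98; c = 64; col = 'white'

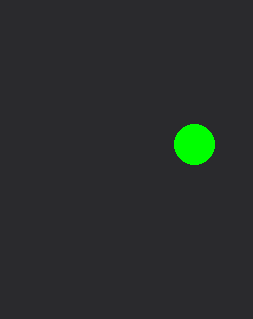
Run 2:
a = 194; b = 144; c = 20; col = 'lime'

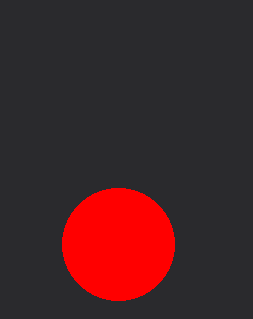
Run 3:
a = 118
b = 244
c = 56
col = 'red'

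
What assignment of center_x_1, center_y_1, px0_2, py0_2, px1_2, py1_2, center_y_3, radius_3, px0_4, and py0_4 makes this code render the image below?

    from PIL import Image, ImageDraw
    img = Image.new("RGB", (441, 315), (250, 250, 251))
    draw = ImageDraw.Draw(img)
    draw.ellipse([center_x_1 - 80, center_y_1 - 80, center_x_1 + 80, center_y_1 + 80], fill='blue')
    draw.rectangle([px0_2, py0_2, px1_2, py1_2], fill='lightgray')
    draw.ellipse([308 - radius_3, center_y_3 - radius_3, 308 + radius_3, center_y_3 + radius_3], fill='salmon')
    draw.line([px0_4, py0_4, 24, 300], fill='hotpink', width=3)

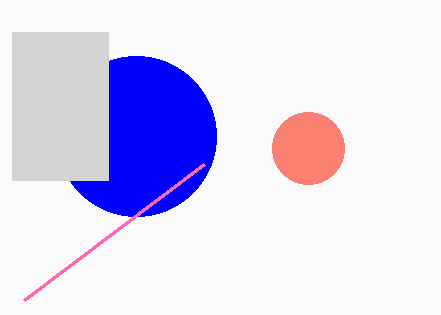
center_x_1 = 136; center_y_1 = 136; px0_2 = 12; py0_2 = 32; px1_2 = 108; py1_2 = 180; center_y_3 = 148; radius_3 = 36; px0_4 = 204; py0_4 = 164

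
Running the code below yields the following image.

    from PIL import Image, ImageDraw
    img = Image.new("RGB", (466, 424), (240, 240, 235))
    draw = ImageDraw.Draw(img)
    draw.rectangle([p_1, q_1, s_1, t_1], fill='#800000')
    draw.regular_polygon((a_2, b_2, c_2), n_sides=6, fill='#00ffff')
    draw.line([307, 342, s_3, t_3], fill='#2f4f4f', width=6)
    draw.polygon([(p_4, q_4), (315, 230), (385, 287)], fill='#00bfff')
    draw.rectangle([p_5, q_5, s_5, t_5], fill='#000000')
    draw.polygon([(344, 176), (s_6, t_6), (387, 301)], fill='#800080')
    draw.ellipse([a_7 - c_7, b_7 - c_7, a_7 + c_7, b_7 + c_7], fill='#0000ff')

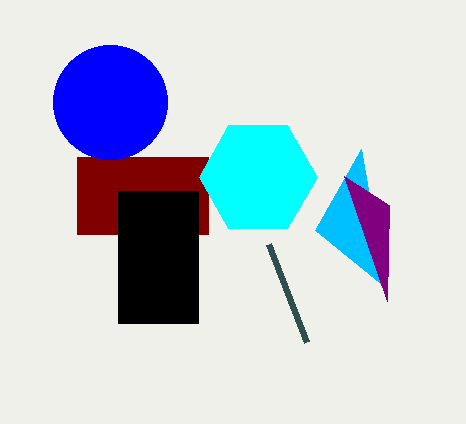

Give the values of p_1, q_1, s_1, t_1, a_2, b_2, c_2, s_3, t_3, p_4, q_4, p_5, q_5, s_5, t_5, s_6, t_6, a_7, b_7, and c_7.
p_1 = 77
q_1 = 157
s_1 = 208
t_1 = 234
a_2 = 258
b_2 = 177
c_2 = 59
s_3 = 269
t_3 = 244
p_4 = 361
q_4 = 149
p_5 = 118
q_5 = 191
s_5 = 198
t_5 = 323
s_6 = 389
t_6 = 205
a_7 = 110
b_7 = 102
c_7 = 57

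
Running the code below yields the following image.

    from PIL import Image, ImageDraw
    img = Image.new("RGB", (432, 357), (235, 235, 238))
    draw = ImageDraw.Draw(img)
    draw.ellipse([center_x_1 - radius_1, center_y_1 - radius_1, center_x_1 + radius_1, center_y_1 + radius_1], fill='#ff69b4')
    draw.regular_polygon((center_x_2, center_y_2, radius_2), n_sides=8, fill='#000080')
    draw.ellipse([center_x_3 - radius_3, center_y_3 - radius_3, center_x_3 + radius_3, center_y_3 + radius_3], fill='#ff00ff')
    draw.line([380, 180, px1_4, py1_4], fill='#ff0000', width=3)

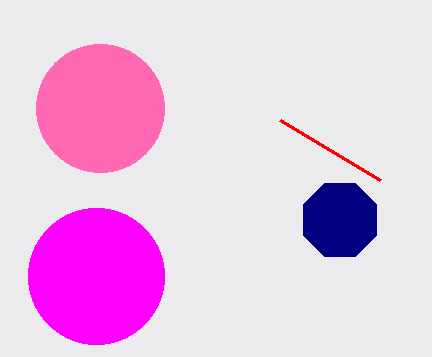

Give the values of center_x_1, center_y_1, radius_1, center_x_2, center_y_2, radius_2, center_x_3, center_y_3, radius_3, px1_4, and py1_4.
center_x_1 = 100
center_y_1 = 108
radius_1 = 64
center_x_2 = 340
center_y_2 = 220
radius_2 = 40
center_x_3 = 96
center_y_3 = 276
radius_3 = 68
px1_4 = 280
py1_4 = 120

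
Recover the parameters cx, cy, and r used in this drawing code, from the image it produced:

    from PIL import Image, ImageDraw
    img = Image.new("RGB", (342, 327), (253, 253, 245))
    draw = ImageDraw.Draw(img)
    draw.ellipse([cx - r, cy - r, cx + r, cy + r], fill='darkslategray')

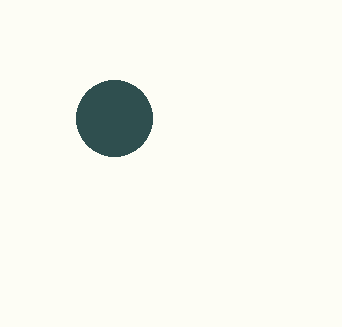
cx = 114, cy = 118, r = 38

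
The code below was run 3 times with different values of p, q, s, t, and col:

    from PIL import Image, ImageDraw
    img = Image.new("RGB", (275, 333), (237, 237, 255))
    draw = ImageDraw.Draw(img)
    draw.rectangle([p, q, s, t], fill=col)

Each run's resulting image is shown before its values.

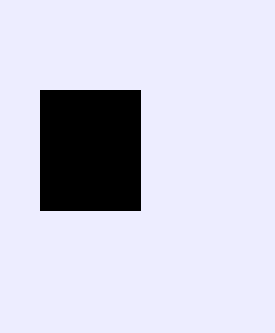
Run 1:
p = 40, q = 90, s = 140, t = 210, col = 'black'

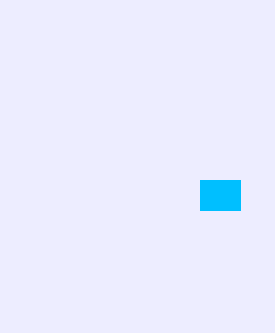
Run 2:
p = 200, q = 180, s = 240, t = 210, col = 'deepskyblue'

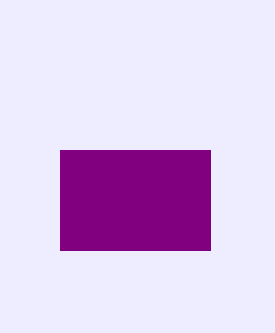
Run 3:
p = 60
q = 150
s = 210
t = 250
col = 'purple'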